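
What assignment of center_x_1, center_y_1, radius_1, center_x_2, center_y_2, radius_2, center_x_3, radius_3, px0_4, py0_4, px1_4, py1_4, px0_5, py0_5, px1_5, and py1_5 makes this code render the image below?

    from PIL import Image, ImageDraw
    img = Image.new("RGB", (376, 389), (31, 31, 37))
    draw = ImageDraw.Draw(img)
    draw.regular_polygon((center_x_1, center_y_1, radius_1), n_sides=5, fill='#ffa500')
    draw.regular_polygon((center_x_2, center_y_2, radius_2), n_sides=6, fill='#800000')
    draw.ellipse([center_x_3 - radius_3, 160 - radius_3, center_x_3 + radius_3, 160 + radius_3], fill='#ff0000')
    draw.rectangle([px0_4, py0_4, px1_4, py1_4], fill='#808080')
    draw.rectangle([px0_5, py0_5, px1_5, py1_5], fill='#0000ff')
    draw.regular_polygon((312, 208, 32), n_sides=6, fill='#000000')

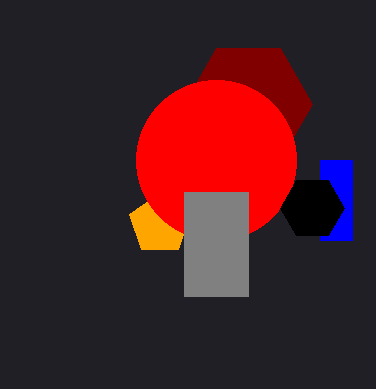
center_x_1 = 160
center_y_1 = 224
radius_1 = 32
center_x_2 = 248
center_y_2 = 104
radius_2 = 64
center_x_3 = 216
radius_3 = 80
px0_4 = 184
py0_4 = 192
px1_4 = 248
py1_4 = 296
px0_5 = 320
py0_5 = 160
px1_5 = 352
py1_5 = 240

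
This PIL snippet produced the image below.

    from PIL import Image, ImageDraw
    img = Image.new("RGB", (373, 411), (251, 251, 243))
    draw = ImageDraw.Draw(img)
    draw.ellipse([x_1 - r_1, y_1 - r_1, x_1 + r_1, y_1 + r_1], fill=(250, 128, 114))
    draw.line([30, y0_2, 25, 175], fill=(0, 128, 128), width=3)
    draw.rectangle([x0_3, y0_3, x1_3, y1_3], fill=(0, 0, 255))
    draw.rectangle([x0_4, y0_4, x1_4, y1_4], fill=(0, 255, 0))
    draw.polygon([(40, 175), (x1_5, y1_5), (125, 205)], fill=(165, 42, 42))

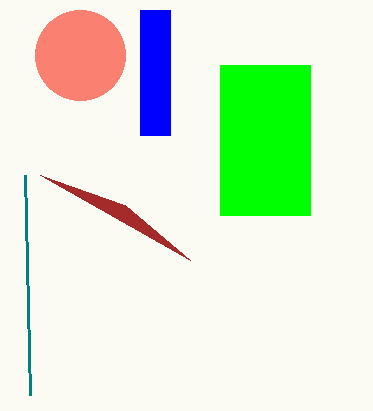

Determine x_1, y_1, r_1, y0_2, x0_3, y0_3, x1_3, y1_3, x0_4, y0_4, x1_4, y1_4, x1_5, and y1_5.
x_1 = 80; y_1 = 55; r_1 = 45; y0_2 = 395; x0_3 = 140; y0_3 = 10; x1_3 = 170; y1_3 = 135; x0_4 = 220; y0_4 = 65; x1_4 = 310; y1_4 = 215; x1_5 = 190; y1_5 = 260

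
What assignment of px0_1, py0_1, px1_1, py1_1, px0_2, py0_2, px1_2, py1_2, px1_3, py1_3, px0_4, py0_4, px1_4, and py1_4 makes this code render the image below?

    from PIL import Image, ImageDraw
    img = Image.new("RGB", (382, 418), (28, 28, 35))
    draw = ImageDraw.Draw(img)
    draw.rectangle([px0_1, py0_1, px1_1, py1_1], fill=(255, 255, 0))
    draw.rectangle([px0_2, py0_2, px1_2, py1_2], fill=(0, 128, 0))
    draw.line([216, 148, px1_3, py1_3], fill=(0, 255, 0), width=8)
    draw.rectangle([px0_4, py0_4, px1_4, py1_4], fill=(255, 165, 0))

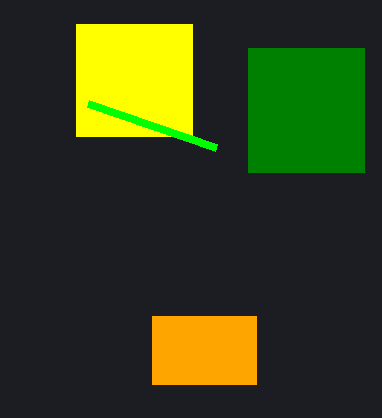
px0_1 = 76; py0_1 = 24; px1_1 = 192; py1_1 = 136; px0_2 = 248; py0_2 = 48; px1_2 = 364; py1_2 = 172; px1_3 = 88; py1_3 = 104; px0_4 = 152; py0_4 = 316; px1_4 = 256; py1_4 = 384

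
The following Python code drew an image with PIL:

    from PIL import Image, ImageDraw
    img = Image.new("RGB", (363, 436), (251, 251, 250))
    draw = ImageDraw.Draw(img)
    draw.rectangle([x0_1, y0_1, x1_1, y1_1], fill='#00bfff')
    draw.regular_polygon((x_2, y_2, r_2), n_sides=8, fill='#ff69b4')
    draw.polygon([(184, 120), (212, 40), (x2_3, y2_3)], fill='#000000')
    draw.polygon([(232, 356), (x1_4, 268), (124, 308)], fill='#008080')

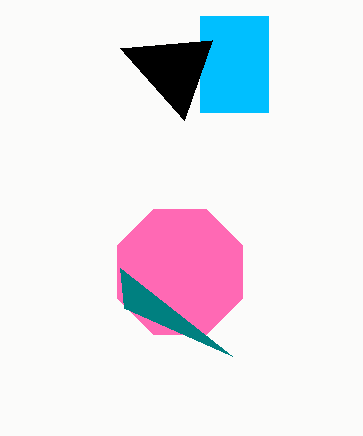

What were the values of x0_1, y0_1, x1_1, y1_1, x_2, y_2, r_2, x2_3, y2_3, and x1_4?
x0_1 = 200
y0_1 = 16
x1_1 = 268
y1_1 = 112
x_2 = 180
y_2 = 272
r_2 = 68
x2_3 = 120
y2_3 = 48
x1_4 = 120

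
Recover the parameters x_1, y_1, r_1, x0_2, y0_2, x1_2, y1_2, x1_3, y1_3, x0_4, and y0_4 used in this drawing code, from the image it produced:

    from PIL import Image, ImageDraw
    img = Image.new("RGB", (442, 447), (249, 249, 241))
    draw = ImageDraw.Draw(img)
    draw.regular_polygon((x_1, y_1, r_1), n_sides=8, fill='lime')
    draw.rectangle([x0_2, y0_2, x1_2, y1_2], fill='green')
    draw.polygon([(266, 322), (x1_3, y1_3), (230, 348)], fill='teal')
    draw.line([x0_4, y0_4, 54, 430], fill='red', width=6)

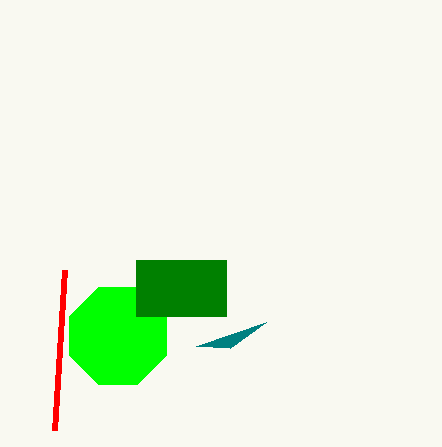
x_1 = 118; y_1 = 336; r_1 = 52; x0_2 = 136; y0_2 = 260; x1_2 = 226; y1_2 = 316; x1_3 = 196; y1_3 = 346; x0_4 = 64; y0_4 = 270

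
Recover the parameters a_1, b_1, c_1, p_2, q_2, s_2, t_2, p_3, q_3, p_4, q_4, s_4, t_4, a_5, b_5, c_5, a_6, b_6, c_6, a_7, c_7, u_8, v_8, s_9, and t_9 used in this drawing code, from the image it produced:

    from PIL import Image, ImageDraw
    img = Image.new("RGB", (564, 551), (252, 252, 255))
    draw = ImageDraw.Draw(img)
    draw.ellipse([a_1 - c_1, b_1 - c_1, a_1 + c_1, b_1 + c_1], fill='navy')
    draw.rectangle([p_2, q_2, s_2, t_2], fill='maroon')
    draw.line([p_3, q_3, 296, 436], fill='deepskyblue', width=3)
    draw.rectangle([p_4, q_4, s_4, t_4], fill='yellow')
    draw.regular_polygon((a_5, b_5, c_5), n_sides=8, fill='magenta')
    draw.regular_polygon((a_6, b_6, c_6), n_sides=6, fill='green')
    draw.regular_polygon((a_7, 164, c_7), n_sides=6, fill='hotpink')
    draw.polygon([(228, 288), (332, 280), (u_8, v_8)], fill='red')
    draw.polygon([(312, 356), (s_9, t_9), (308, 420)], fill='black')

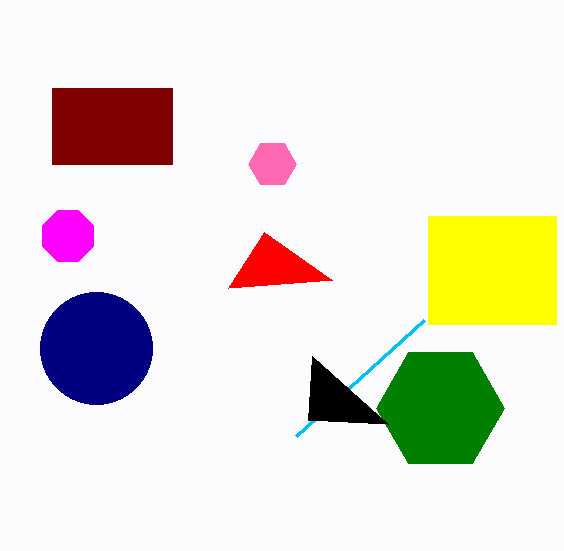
a_1 = 96
b_1 = 348
c_1 = 56
p_2 = 52
q_2 = 88
s_2 = 172
t_2 = 164
p_3 = 424
q_3 = 320
p_4 = 428
q_4 = 216
s_4 = 556
t_4 = 324
a_5 = 68
b_5 = 236
c_5 = 28
a_6 = 440
b_6 = 408
c_6 = 64
a_7 = 272
c_7 = 24
u_8 = 264
v_8 = 232
s_9 = 388
t_9 = 424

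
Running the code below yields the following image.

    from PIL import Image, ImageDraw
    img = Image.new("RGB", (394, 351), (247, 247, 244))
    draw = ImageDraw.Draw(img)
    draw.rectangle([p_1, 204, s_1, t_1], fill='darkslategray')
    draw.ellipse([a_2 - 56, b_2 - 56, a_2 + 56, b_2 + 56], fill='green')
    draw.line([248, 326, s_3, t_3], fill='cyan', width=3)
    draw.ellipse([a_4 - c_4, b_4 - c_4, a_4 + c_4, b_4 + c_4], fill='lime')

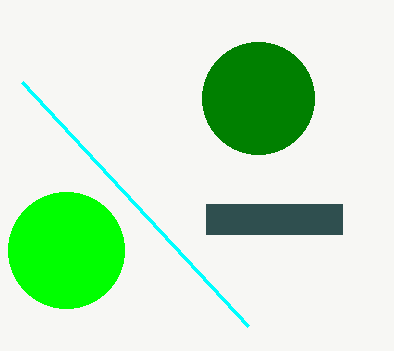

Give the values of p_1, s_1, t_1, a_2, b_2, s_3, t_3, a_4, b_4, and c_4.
p_1 = 206
s_1 = 342
t_1 = 234
a_2 = 258
b_2 = 98
s_3 = 22
t_3 = 82
a_4 = 66
b_4 = 250
c_4 = 58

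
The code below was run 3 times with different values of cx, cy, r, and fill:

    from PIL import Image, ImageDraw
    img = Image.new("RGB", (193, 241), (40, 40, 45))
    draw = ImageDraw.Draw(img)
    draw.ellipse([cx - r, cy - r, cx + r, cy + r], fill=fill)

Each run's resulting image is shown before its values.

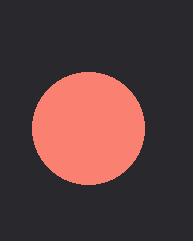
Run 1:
cx = 88
cy = 128
r = 56
fill = 'salmon'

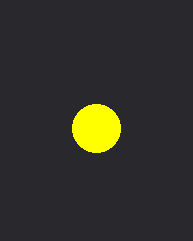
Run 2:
cx = 96, cy = 128, r = 24, fill = 'yellow'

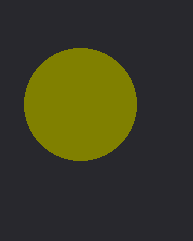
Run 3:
cx = 80, cy = 104, r = 56, fill = 'olive'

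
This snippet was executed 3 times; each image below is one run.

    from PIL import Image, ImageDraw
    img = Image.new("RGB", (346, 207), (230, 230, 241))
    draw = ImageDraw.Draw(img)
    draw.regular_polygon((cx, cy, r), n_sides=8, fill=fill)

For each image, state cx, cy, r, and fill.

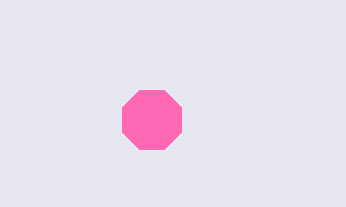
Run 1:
cx = 152; cy = 120; r = 32; fill = 'hotpink'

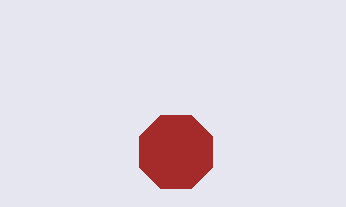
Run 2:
cx = 176; cy = 152; r = 40; fill = 'brown'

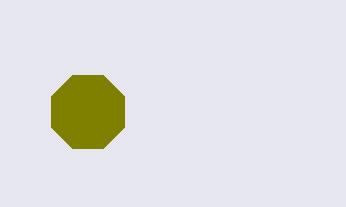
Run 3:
cx = 88, cy = 112, r = 40, fill = 'olive'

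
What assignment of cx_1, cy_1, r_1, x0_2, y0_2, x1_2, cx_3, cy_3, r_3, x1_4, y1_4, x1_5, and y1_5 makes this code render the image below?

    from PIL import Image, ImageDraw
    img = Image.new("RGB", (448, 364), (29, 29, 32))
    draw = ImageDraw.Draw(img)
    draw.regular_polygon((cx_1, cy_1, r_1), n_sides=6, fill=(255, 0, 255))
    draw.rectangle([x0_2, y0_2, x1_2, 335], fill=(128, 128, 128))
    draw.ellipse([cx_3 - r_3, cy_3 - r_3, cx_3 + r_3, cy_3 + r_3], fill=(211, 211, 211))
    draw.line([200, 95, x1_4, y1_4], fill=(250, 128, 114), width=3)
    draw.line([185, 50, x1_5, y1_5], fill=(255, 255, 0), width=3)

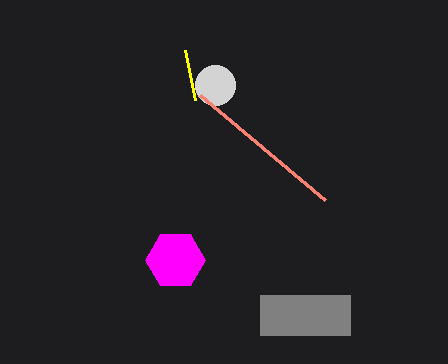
cx_1 = 175, cy_1 = 260, r_1 = 30, x0_2 = 260, y0_2 = 295, x1_2 = 350, cx_3 = 215, cy_3 = 85, r_3 = 20, x1_4 = 325, y1_4 = 200, x1_5 = 195, y1_5 = 100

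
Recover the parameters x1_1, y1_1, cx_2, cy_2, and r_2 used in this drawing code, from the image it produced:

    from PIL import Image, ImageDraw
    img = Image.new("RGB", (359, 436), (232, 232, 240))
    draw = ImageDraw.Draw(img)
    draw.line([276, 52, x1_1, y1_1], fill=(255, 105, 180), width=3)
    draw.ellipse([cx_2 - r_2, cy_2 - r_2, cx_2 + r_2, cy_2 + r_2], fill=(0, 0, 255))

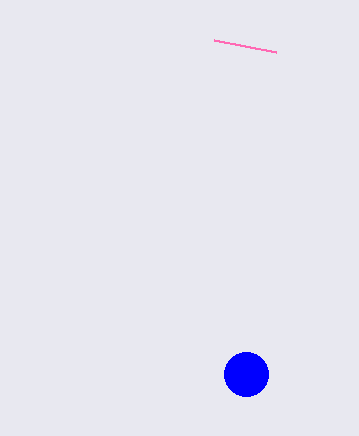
x1_1 = 214
y1_1 = 40
cx_2 = 246
cy_2 = 374
r_2 = 22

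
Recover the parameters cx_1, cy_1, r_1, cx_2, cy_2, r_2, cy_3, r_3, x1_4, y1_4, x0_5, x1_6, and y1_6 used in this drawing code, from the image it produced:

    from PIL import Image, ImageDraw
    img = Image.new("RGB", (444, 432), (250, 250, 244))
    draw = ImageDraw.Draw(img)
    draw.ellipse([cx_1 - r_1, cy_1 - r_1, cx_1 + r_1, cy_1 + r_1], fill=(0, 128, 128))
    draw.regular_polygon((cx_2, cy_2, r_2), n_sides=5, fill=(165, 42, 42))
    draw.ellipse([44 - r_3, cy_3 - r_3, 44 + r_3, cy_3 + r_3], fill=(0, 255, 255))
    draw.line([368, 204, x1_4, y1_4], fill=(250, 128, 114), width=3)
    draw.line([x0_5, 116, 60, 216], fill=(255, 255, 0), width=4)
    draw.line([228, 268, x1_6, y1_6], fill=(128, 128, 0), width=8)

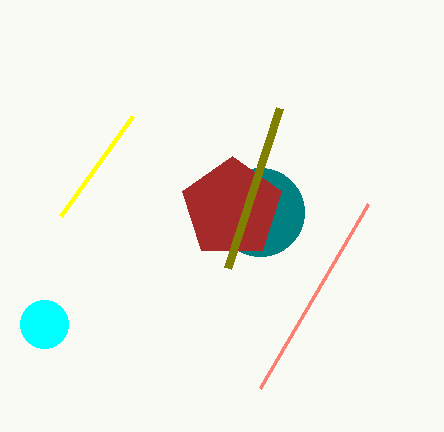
cx_1 = 260
cy_1 = 212
r_1 = 44
cx_2 = 232
cy_2 = 208
r_2 = 52
cy_3 = 324
r_3 = 24
x1_4 = 260
y1_4 = 388
x0_5 = 132
x1_6 = 280
y1_6 = 108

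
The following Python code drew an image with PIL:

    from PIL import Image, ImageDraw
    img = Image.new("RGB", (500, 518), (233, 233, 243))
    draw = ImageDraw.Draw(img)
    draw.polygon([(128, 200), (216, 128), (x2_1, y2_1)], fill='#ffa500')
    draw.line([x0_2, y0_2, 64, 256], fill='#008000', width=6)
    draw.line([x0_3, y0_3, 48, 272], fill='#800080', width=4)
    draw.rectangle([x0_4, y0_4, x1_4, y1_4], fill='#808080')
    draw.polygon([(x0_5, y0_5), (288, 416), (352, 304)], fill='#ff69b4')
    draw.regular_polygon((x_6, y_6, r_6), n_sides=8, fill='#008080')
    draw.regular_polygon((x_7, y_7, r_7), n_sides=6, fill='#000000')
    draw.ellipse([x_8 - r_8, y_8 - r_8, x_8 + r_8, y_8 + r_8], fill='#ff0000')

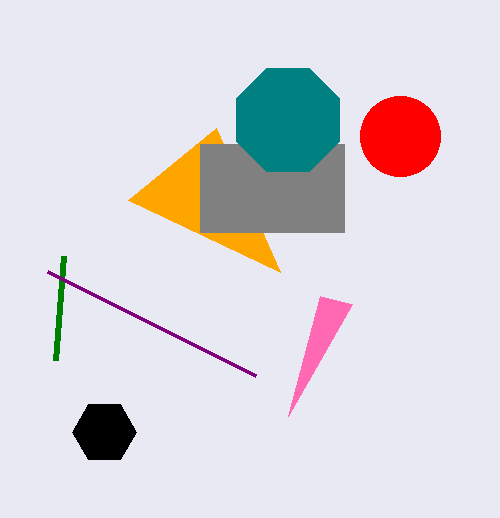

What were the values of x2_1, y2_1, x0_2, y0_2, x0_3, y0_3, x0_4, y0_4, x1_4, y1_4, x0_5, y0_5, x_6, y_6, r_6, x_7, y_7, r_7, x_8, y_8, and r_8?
x2_1 = 280
y2_1 = 272
x0_2 = 56
y0_2 = 360
x0_3 = 256
y0_3 = 376
x0_4 = 200
y0_4 = 144
x1_4 = 344
y1_4 = 232
x0_5 = 320
y0_5 = 296
x_6 = 288
y_6 = 120
r_6 = 56
x_7 = 104
y_7 = 432
r_7 = 32
x_8 = 400
y_8 = 136
r_8 = 40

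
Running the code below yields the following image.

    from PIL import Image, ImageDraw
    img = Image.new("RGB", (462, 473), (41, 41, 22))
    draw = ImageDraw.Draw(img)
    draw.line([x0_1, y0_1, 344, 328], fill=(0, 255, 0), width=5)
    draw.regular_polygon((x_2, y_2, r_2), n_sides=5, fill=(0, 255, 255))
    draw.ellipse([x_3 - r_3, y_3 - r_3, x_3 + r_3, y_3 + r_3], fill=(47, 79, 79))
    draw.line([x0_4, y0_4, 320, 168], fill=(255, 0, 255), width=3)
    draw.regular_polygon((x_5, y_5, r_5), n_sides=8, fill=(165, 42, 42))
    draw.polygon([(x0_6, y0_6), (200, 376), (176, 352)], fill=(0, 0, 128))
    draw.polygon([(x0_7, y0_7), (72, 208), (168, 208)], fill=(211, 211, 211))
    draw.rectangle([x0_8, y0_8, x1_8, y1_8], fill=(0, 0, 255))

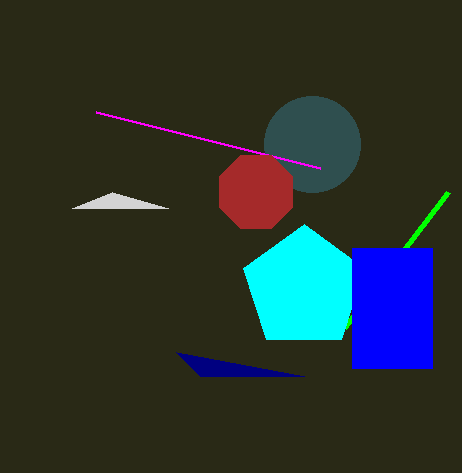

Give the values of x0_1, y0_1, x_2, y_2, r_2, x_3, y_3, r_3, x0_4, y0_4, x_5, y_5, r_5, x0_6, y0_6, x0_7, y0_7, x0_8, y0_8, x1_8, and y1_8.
x0_1 = 448
y0_1 = 192
x_2 = 304
y_2 = 288
r_2 = 64
x_3 = 312
y_3 = 144
r_3 = 48
x0_4 = 96
y0_4 = 112
x_5 = 256
y_5 = 192
r_5 = 40
x0_6 = 304
y0_6 = 376
x0_7 = 112
y0_7 = 192
x0_8 = 352
y0_8 = 248
x1_8 = 432
y1_8 = 368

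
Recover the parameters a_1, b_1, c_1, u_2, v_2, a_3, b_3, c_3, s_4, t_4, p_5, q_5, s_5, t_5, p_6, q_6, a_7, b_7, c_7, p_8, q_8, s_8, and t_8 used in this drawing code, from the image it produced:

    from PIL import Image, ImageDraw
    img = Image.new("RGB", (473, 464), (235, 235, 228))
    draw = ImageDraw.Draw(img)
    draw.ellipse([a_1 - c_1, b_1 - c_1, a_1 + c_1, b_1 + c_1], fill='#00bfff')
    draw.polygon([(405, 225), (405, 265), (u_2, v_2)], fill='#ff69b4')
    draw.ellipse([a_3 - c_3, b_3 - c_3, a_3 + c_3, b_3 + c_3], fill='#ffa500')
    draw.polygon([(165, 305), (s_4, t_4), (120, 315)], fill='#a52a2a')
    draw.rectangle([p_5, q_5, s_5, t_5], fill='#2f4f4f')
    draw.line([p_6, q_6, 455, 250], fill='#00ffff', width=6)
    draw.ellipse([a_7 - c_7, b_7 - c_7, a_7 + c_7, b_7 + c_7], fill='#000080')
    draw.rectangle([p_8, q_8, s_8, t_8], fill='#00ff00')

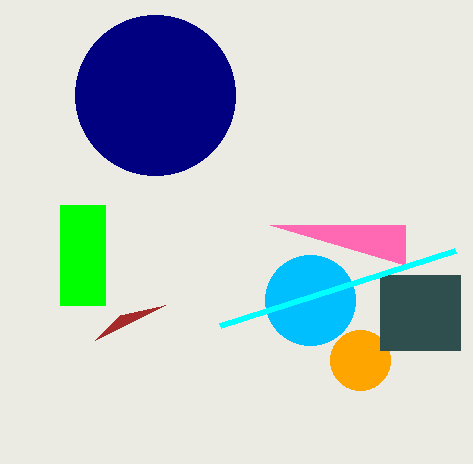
a_1 = 310; b_1 = 300; c_1 = 45; u_2 = 270; v_2 = 225; a_3 = 360; b_3 = 360; c_3 = 30; s_4 = 95; t_4 = 340; p_5 = 380; q_5 = 275; s_5 = 460; t_5 = 350; p_6 = 220; q_6 = 325; a_7 = 155; b_7 = 95; c_7 = 80; p_8 = 60; q_8 = 205; s_8 = 105; t_8 = 305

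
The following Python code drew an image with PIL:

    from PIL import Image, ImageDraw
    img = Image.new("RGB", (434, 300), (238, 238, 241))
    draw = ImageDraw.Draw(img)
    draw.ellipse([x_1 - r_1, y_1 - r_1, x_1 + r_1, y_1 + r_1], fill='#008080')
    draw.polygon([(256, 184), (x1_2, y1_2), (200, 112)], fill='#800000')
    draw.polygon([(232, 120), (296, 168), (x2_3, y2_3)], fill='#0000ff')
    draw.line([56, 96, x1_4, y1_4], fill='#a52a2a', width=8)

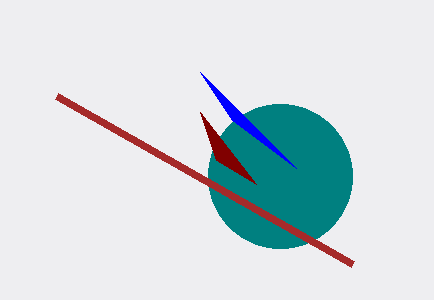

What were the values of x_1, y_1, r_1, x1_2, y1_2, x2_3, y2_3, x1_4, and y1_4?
x_1 = 280, y_1 = 176, r_1 = 72, x1_2 = 216, y1_2 = 160, x2_3 = 200, y2_3 = 72, x1_4 = 352, y1_4 = 264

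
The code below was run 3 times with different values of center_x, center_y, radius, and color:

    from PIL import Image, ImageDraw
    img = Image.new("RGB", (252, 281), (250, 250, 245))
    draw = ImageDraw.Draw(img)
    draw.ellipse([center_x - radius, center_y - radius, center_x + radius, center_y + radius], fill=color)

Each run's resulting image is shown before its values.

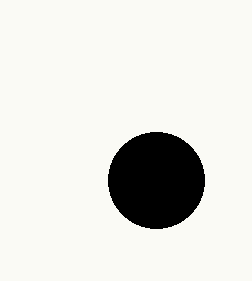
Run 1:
center_x = 156; center_y = 180; radius = 48; color = 'black'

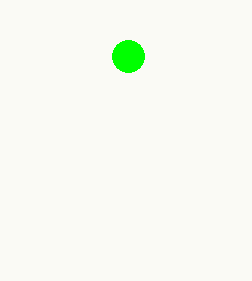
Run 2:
center_x = 128, center_y = 56, radius = 16, color = 'lime'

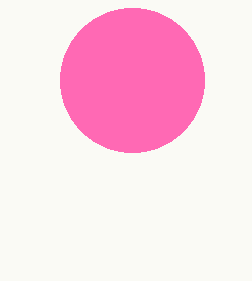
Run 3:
center_x = 132
center_y = 80
radius = 72
color = 'hotpink'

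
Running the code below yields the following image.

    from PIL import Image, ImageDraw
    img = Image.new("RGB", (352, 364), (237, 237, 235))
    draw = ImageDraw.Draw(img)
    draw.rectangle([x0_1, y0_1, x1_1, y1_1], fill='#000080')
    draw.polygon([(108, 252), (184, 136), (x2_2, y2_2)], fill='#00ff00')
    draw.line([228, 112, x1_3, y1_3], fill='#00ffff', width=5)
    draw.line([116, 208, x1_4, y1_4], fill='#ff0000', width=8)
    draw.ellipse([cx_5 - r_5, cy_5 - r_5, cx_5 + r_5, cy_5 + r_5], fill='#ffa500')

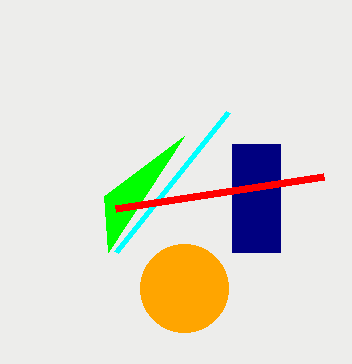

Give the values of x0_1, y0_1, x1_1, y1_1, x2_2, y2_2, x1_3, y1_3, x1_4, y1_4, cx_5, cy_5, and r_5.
x0_1 = 232; y0_1 = 144; x1_1 = 280; y1_1 = 252; x2_2 = 104; y2_2 = 196; x1_3 = 116; y1_3 = 252; x1_4 = 324; y1_4 = 176; cx_5 = 184; cy_5 = 288; r_5 = 44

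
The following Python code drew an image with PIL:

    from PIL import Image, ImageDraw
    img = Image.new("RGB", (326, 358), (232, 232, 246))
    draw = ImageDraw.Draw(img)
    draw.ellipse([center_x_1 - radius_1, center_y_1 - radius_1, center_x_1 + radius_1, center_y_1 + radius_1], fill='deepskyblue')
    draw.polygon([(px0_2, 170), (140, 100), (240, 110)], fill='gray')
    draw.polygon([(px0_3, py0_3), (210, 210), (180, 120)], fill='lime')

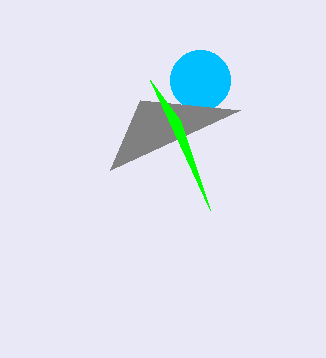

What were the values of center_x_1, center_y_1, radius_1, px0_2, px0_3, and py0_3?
center_x_1 = 200
center_y_1 = 80
radius_1 = 30
px0_2 = 110
px0_3 = 150
py0_3 = 80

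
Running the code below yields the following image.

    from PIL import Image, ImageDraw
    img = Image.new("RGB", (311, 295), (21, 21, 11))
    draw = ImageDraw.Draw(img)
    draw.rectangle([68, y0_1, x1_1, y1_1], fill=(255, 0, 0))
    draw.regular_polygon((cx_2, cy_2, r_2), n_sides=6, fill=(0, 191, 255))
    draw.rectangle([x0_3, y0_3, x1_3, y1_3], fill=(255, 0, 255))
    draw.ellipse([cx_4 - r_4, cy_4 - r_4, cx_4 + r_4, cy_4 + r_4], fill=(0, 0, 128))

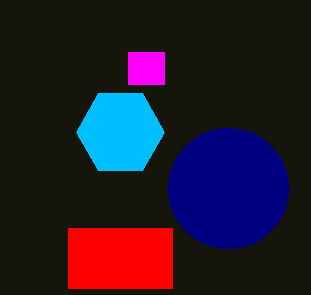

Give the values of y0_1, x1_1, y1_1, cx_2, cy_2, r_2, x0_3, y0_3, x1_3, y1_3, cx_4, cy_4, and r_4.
y0_1 = 228, x1_1 = 172, y1_1 = 288, cx_2 = 120, cy_2 = 132, r_2 = 44, x0_3 = 128, y0_3 = 52, x1_3 = 164, y1_3 = 84, cx_4 = 228, cy_4 = 188, r_4 = 60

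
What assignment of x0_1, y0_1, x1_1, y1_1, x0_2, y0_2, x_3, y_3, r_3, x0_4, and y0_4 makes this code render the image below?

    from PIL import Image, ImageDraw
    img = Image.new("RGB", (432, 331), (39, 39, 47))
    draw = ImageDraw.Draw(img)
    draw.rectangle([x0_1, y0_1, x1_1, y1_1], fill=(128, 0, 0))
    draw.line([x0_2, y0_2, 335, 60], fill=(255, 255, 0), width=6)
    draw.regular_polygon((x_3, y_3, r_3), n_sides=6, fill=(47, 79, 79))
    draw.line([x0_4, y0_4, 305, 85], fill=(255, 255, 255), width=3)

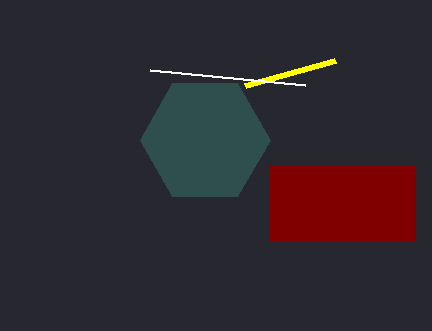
x0_1 = 270, y0_1 = 165, x1_1 = 415, y1_1 = 240, x0_2 = 245, y0_2 = 85, x_3 = 205, y_3 = 140, r_3 = 65, x0_4 = 150, y0_4 = 70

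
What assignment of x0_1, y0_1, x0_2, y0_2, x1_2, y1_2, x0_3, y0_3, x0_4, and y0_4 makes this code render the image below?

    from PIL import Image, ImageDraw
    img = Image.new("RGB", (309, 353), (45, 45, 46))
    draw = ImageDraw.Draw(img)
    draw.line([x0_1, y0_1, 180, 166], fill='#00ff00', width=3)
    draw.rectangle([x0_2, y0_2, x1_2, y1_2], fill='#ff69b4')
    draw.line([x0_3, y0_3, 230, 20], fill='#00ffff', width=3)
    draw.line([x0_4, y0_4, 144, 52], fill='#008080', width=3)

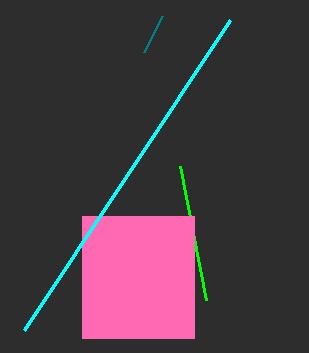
x0_1 = 206, y0_1 = 300, x0_2 = 82, y0_2 = 216, x1_2 = 194, y1_2 = 338, x0_3 = 24, y0_3 = 330, x0_4 = 162, y0_4 = 16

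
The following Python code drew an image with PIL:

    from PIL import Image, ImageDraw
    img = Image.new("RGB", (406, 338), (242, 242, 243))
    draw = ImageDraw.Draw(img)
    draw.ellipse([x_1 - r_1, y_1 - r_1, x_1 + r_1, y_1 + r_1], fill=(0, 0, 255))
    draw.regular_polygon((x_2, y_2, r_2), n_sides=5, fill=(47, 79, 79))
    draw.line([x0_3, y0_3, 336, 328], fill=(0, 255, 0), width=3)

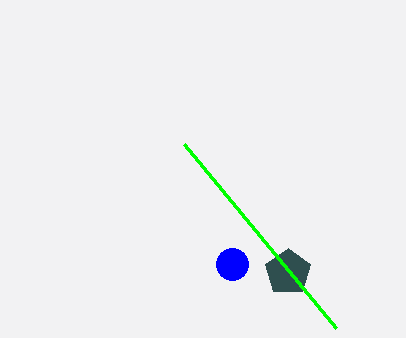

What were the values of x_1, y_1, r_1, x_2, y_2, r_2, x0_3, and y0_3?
x_1 = 232; y_1 = 264; r_1 = 16; x_2 = 288; y_2 = 272; r_2 = 24; x0_3 = 184; y0_3 = 144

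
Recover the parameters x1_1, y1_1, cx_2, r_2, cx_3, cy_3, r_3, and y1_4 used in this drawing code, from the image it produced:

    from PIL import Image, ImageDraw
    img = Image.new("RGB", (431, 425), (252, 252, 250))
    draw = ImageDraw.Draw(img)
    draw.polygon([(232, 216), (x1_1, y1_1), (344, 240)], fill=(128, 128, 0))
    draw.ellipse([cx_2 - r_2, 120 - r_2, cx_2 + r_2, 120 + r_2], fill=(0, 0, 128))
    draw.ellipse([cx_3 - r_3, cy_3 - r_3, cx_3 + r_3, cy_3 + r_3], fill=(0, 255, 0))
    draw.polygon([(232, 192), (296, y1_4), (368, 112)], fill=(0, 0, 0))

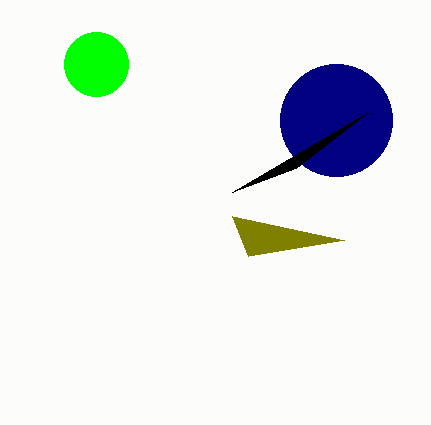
x1_1 = 248, y1_1 = 256, cx_2 = 336, r_2 = 56, cx_3 = 96, cy_3 = 64, r_3 = 32, y1_4 = 168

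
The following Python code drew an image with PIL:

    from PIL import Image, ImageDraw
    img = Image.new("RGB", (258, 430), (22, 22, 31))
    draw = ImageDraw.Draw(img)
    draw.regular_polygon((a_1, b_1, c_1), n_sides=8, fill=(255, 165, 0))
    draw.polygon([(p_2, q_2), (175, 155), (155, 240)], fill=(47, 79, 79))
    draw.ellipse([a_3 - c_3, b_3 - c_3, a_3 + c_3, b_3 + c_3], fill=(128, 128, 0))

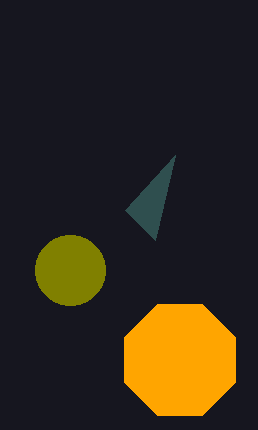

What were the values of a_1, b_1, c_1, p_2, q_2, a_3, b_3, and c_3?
a_1 = 180, b_1 = 360, c_1 = 60, p_2 = 125, q_2 = 210, a_3 = 70, b_3 = 270, c_3 = 35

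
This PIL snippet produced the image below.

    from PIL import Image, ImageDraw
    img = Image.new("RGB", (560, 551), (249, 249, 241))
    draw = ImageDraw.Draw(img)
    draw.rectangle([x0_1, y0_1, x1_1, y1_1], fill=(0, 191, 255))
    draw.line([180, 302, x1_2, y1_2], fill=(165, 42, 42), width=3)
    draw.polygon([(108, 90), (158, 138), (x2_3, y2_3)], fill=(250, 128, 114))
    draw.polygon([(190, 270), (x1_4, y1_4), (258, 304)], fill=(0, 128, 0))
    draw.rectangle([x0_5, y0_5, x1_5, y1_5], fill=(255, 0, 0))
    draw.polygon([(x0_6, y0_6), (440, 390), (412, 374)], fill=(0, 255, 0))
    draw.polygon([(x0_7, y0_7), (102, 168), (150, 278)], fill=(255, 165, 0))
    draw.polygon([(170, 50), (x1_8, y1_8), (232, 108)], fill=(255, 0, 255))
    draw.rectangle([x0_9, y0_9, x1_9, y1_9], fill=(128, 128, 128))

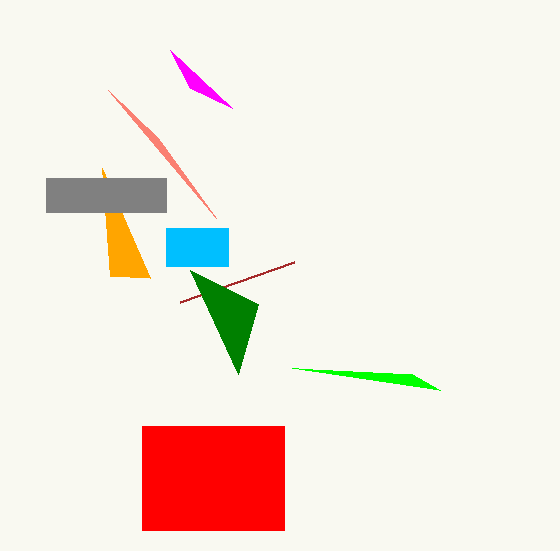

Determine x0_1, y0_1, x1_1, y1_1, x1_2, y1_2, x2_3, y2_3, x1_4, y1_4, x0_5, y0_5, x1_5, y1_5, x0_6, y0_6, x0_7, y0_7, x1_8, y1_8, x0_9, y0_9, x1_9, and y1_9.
x0_1 = 166, y0_1 = 228, x1_1 = 228, y1_1 = 266, x1_2 = 294, y1_2 = 262, x2_3 = 216, y2_3 = 218, x1_4 = 238, y1_4 = 374, x0_5 = 142, y0_5 = 426, x1_5 = 284, y1_5 = 530, x0_6 = 292, y0_6 = 368, x0_7 = 110, y0_7 = 276, x1_8 = 190, y1_8 = 88, x0_9 = 46, y0_9 = 178, x1_9 = 166, y1_9 = 212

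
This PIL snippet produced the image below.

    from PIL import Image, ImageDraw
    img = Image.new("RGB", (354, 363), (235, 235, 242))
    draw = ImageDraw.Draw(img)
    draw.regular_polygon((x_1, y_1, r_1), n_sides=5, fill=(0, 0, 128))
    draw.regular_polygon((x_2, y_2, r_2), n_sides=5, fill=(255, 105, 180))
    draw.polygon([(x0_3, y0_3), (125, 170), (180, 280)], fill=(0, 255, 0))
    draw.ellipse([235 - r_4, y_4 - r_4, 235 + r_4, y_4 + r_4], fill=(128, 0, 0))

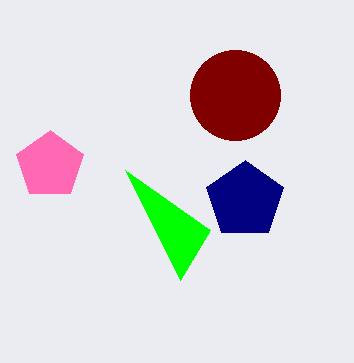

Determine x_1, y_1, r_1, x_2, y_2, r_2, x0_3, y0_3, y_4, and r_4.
x_1 = 245, y_1 = 200, r_1 = 40, x_2 = 50, y_2 = 165, r_2 = 35, x0_3 = 210, y0_3 = 230, y_4 = 95, r_4 = 45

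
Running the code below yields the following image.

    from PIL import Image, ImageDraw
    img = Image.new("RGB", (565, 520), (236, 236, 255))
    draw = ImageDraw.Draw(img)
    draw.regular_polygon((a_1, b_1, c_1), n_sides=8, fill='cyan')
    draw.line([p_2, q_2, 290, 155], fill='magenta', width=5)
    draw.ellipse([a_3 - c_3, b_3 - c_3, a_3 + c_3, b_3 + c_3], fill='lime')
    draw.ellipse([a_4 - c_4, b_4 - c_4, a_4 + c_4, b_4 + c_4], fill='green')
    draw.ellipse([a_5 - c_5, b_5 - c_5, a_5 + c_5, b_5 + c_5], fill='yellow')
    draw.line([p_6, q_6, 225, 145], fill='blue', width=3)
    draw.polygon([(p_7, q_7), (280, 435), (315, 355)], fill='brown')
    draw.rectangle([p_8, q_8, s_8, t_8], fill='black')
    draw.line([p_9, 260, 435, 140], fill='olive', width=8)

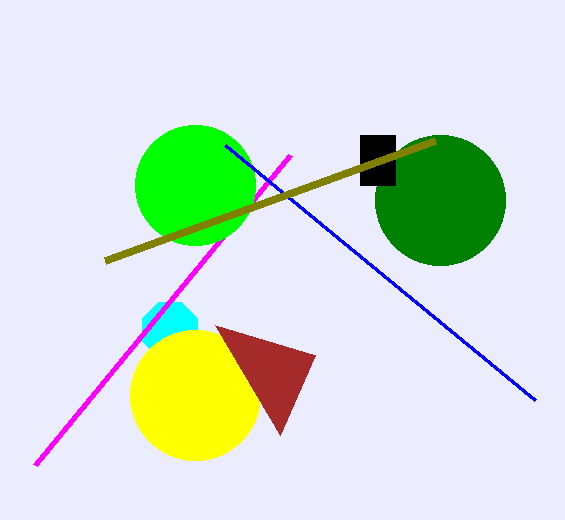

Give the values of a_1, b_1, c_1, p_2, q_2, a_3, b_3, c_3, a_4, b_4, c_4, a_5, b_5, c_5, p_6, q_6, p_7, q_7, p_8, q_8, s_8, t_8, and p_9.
a_1 = 170; b_1 = 330; c_1 = 30; p_2 = 35; q_2 = 465; a_3 = 195; b_3 = 185; c_3 = 60; a_4 = 440; b_4 = 200; c_4 = 65; a_5 = 195; b_5 = 395; c_5 = 65; p_6 = 535; q_6 = 400; p_7 = 215; q_7 = 325; p_8 = 360; q_8 = 135; s_8 = 395; t_8 = 185; p_9 = 105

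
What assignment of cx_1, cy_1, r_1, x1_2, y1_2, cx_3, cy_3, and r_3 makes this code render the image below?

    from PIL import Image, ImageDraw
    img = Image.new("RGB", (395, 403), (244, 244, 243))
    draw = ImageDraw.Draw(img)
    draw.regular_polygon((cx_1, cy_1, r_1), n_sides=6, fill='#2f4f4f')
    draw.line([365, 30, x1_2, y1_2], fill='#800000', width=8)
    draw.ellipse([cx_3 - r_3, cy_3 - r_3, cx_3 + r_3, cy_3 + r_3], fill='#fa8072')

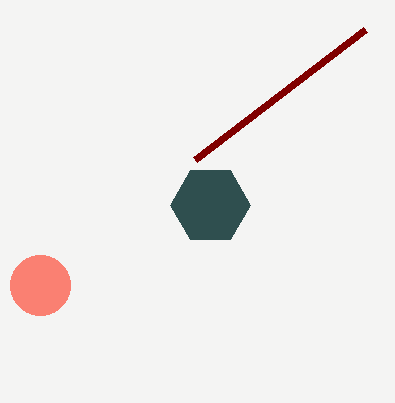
cx_1 = 210
cy_1 = 205
r_1 = 40
x1_2 = 195
y1_2 = 160
cx_3 = 40
cy_3 = 285
r_3 = 30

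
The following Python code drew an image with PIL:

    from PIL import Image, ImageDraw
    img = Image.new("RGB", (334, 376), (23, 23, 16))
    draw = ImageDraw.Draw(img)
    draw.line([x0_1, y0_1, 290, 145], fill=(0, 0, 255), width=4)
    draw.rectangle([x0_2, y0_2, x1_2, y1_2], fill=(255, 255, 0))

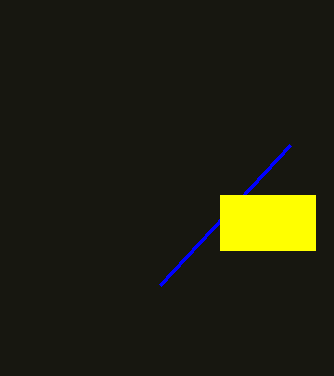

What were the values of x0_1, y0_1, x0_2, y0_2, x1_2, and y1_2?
x0_1 = 160
y0_1 = 285
x0_2 = 220
y0_2 = 195
x1_2 = 315
y1_2 = 250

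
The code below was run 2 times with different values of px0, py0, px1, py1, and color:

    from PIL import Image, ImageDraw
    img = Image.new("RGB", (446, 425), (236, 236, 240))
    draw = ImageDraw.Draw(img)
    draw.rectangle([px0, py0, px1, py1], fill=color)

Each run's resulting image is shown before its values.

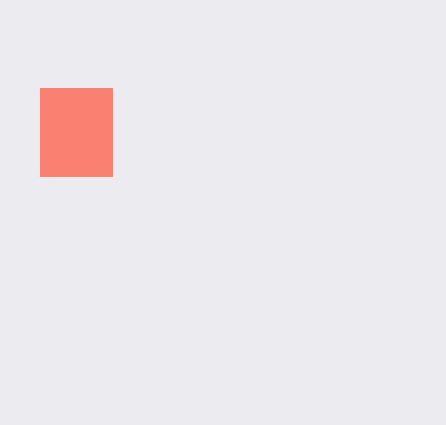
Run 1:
px0 = 40, py0 = 88, px1 = 112, py1 = 176, color = 'salmon'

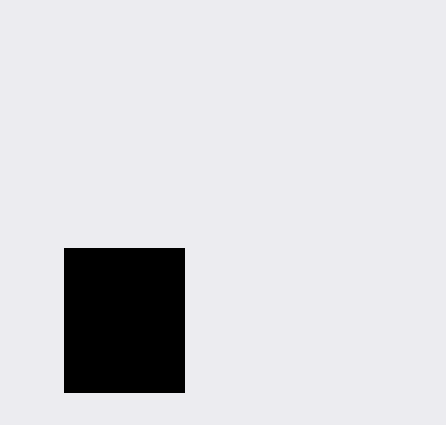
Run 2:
px0 = 64
py0 = 248
px1 = 184
py1 = 392
color = 'black'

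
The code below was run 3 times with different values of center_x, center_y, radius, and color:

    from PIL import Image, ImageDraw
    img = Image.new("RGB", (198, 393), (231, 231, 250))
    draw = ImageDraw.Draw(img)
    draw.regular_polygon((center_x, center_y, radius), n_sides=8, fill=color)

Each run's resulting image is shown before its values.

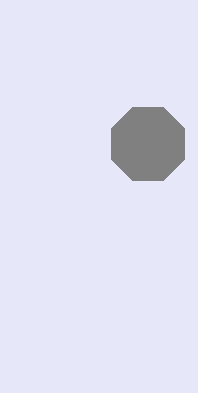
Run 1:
center_x = 148; center_y = 144; radius = 40; color = 'gray'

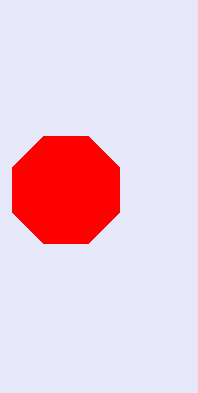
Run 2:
center_x = 66
center_y = 190
radius = 58
color = 'red'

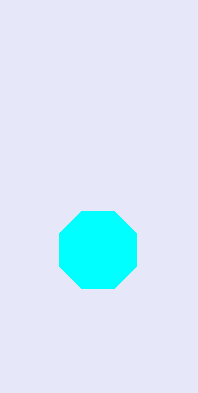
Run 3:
center_x = 98, center_y = 250, radius = 42, color = 'cyan'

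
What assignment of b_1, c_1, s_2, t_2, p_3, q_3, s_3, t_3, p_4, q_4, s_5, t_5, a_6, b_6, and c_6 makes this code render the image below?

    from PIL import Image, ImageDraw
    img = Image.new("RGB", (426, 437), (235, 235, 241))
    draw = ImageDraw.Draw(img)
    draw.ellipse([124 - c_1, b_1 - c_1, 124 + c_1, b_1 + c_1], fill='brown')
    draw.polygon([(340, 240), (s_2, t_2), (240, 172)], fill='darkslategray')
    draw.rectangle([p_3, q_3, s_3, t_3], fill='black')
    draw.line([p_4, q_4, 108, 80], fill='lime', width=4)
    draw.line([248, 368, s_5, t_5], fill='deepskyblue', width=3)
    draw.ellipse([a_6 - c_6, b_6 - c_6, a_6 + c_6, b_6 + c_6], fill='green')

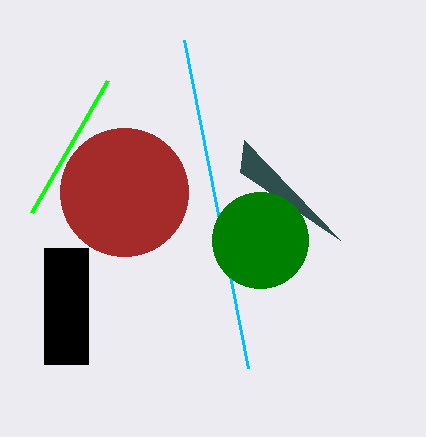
b_1 = 192
c_1 = 64
s_2 = 244
t_2 = 140
p_3 = 44
q_3 = 248
s_3 = 88
t_3 = 364
p_4 = 32
q_4 = 212
s_5 = 184
t_5 = 40
a_6 = 260
b_6 = 240
c_6 = 48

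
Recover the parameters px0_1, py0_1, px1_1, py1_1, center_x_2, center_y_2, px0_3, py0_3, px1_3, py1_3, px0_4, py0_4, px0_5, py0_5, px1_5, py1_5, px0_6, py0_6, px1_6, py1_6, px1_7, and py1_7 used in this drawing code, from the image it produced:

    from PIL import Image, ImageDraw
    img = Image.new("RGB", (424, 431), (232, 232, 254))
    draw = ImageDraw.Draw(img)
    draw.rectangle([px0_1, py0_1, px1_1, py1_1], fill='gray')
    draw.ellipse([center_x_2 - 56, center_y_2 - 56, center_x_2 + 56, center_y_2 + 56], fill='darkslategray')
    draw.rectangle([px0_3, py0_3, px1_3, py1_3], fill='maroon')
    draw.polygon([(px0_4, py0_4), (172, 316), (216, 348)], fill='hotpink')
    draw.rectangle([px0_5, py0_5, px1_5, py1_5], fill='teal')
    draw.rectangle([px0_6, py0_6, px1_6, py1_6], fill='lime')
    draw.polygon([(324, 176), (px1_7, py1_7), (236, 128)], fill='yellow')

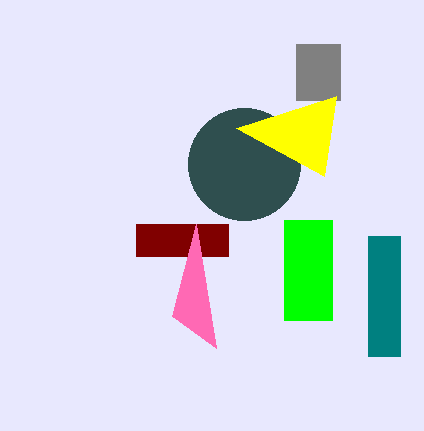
px0_1 = 296; py0_1 = 44; px1_1 = 340; py1_1 = 100; center_x_2 = 244; center_y_2 = 164; px0_3 = 136; py0_3 = 224; px1_3 = 228; py1_3 = 256; px0_4 = 196; py0_4 = 224; px0_5 = 368; py0_5 = 236; px1_5 = 400; py1_5 = 356; px0_6 = 284; py0_6 = 220; px1_6 = 332; py1_6 = 320; px1_7 = 336; py1_7 = 96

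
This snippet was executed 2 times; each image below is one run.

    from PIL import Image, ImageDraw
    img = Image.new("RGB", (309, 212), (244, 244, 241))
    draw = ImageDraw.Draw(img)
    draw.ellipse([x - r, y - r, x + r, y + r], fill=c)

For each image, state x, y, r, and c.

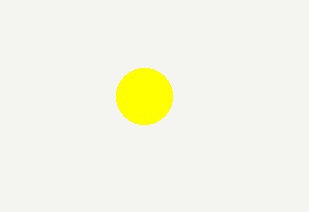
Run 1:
x = 144, y = 96, r = 28, c = 'yellow'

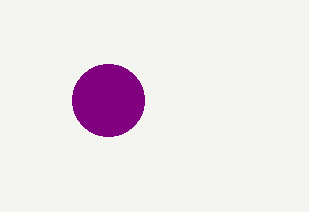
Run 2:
x = 108, y = 100, r = 36, c = 'purple'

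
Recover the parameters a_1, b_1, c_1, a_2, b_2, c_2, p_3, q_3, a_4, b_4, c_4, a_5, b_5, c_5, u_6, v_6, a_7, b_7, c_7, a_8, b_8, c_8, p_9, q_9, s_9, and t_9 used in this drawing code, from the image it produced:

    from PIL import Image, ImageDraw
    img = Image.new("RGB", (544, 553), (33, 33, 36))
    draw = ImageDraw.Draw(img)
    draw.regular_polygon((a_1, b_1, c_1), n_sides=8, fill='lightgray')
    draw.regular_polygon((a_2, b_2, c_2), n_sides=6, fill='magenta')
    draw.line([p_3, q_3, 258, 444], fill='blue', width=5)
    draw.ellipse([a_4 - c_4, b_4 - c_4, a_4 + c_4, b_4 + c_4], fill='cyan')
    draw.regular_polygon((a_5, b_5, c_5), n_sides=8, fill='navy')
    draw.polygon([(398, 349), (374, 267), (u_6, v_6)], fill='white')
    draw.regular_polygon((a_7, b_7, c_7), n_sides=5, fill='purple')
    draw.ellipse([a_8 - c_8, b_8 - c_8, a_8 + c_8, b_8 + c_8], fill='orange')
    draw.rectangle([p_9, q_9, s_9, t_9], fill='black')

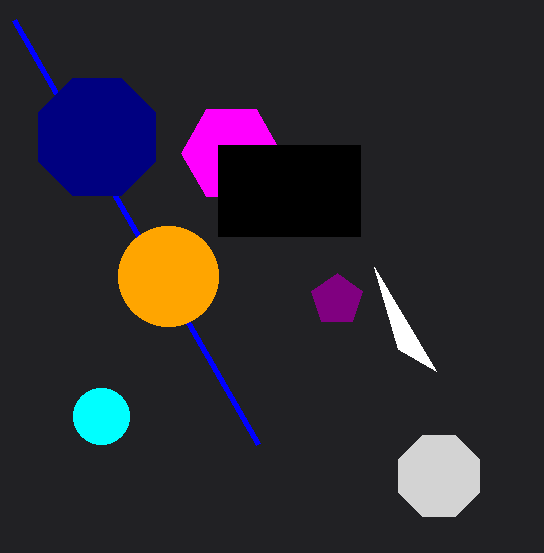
a_1 = 439; b_1 = 476; c_1 = 44; a_2 = 231; b_2 = 153; c_2 = 50; p_3 = 14; q_3 = 20; a_4 = 101; b_4 = 416; c_4 = 28; a_5 = 97; b_5 = 137; c_5 = 63; u_6 = 436; v_6 = 371; a_7 = 337; b_7 = 300; c_7 = 27; a_8 = 168; b_8 = 276; c_8 = 50; p_9 = 218; q_9 = 145; s_9 = 360; t_9 = 236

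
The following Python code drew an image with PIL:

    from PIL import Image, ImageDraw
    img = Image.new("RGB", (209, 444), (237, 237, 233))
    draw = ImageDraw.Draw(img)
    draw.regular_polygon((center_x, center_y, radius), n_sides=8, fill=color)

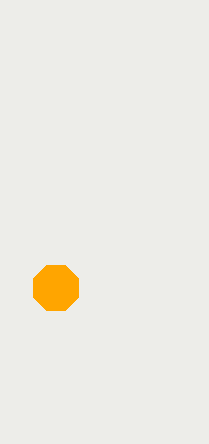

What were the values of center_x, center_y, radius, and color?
center_x = 56; center_y = 288; radius = 24; color = 'orange'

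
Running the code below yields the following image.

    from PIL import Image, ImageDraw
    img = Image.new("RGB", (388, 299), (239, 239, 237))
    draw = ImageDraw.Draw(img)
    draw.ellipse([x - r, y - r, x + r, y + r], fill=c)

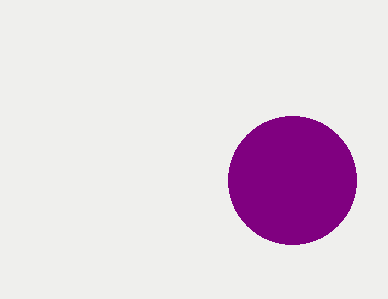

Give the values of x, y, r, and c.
x = 292; y = 180; r = 64; c = 'purple'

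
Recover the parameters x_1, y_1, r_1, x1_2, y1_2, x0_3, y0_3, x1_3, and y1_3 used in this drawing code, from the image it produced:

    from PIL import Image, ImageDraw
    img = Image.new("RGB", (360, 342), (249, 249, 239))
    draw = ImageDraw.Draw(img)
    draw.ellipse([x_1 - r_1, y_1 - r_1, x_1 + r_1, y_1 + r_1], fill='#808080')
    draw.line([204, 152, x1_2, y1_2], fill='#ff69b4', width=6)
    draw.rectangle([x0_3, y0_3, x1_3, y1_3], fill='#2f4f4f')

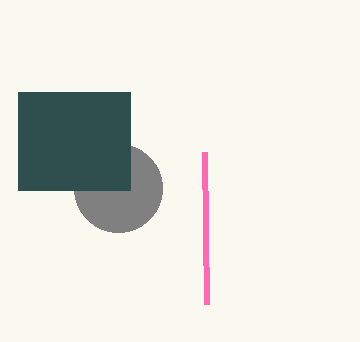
x_1 = 118; y_1 = 188; r_1 = 44; x1_2 = 206; y1_2 = 304; x0_3 = 18; y0_3 = 92; x1_3 = 130; y1_3 = 190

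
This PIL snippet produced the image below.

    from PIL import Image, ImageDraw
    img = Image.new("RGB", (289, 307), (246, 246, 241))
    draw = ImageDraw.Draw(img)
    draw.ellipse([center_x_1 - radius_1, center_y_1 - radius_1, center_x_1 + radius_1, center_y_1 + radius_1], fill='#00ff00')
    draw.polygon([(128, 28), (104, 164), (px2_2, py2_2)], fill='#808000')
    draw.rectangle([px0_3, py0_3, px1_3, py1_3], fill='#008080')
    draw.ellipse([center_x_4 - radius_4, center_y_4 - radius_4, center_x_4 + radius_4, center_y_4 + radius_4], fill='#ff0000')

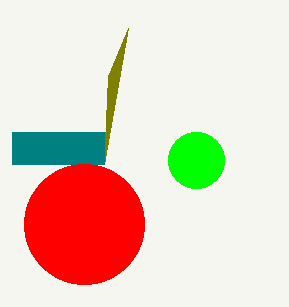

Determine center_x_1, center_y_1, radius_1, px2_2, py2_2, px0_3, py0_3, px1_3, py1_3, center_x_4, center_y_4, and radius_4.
center_x_1 = 196, center_y_1 = 160, radius_1 = 28, px2_2 = 108, py2_2 = 76, px0_3 = 12, py0_3 = 132, px1_3 = 104, py1_3 = 164, center_x_4 = 84, center_y_4 = 224, radius_4 = 60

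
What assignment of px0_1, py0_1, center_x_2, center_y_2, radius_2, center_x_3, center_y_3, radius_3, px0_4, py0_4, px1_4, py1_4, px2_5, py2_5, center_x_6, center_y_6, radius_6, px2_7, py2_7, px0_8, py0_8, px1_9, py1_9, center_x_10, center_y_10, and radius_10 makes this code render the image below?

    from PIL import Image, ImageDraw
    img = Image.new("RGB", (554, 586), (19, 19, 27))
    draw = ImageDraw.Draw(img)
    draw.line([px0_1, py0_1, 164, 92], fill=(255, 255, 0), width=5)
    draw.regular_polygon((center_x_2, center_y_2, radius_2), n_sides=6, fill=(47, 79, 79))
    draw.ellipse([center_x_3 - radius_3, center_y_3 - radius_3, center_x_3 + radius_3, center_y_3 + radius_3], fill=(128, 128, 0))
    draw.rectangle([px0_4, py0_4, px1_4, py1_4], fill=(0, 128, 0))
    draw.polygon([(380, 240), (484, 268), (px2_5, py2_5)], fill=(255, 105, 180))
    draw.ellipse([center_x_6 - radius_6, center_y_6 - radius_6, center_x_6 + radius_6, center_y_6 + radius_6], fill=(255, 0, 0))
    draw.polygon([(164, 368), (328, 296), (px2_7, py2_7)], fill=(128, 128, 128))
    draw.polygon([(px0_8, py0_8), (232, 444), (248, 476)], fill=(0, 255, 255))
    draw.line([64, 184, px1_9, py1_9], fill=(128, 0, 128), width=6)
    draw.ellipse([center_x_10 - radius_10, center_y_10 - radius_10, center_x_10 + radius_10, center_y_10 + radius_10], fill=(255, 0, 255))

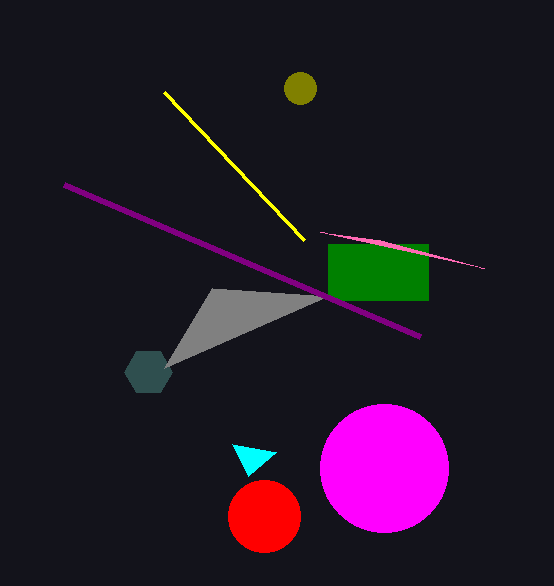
px0_1 = 304
py0_1 = 240
center_x_2 = 148
center_y_2 = 372
radius_2 = 24
center_x_3 = 300
center_y_3 = 88
radius_3 = 16
px0_4 = 328
py0_4 = 244
px1_4 = 428
py1_4 = 300
px2_5 = 320
py2_5 = 232
center_x_6 = 264
center_y_6 = 516
radius_6 = 36
px2_7 = 212
py2_7 = 288
px0_8 = 276
py0_8 = 452
px1_9 = 420
py1_9 = 336
center_x_10 = 384
center_y_10 = 468
radius_10 = 64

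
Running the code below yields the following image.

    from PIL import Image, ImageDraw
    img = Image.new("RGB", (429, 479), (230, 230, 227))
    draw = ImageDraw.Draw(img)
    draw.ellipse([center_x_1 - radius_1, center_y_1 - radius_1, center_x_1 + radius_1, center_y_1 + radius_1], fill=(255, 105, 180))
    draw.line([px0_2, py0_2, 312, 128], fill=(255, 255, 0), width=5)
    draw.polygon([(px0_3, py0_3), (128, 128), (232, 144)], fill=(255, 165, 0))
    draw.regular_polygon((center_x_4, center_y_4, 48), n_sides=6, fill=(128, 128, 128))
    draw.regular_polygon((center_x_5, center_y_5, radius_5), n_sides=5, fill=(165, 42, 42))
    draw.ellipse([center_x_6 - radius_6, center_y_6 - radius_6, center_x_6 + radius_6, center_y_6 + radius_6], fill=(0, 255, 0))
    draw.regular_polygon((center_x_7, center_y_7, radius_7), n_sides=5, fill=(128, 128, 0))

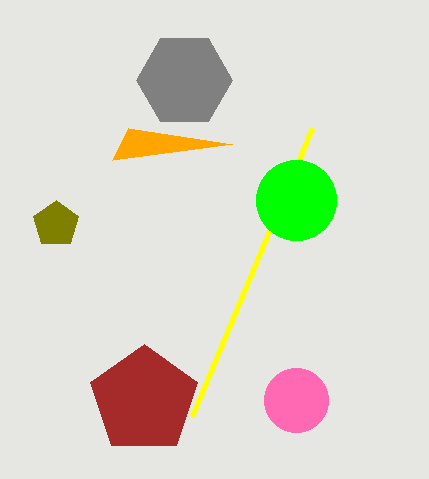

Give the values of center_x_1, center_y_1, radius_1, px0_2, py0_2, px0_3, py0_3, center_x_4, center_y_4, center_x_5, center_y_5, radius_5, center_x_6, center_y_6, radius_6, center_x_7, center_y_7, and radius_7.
center_x_1 = 296, center_y_1 = 400, radius_1 = 32, px0_2 = 192, py0_2 = 416, px0_3 = 112, py0_3 = 160, center_x_4 = 184, center_y_4 = 80, center_x_5 = 144, center_y_5 = 400, radius_5 = 56, center_x_6 = 296, center_y_6 = 200, radius_6 = 40, center_x_7 = 56, center_y_7 = 224, radius_7 = 24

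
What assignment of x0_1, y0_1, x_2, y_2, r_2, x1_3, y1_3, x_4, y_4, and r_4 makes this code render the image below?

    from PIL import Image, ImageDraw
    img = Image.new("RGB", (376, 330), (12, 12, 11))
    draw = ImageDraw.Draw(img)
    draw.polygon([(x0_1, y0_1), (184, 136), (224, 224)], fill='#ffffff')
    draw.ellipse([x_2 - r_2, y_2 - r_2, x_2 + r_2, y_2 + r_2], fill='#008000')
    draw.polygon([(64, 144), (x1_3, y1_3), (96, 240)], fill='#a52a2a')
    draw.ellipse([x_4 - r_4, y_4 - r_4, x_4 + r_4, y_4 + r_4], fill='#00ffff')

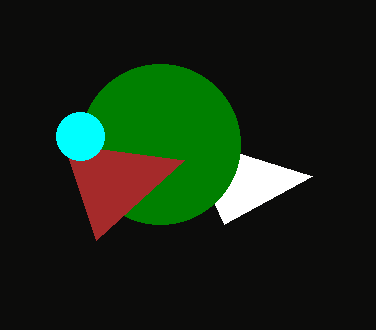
x0_1 = 312, y0_1 = 176, x_2 = 160, y_2 = 144, r_2 = 80, x1_3 = 184, y1_3 = 160, x_4 = 80, y_4 = 136, r_4 = 24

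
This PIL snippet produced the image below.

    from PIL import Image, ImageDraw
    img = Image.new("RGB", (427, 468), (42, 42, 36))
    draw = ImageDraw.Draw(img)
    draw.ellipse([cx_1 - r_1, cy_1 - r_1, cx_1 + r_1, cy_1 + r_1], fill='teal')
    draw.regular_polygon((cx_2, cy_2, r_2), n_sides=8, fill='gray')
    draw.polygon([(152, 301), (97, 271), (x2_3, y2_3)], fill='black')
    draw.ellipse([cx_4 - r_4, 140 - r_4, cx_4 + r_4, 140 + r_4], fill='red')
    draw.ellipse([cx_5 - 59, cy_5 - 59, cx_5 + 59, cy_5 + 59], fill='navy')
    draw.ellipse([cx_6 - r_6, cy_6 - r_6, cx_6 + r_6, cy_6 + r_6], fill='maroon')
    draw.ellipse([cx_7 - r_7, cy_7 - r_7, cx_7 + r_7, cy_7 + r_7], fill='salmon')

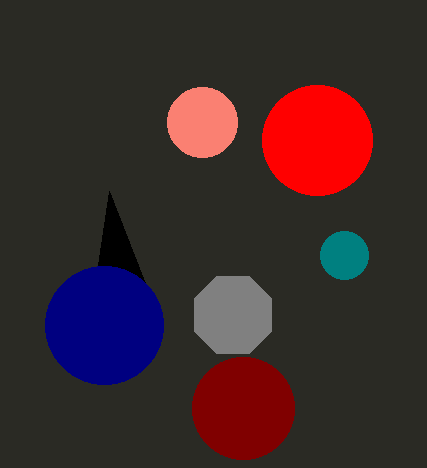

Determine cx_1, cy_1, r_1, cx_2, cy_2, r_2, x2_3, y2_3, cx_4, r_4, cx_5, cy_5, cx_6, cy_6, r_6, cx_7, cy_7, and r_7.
cx_1 = 344
cy_1 = 255
r_1 = 24
cx_2 = 233
cy_2 = 315
r_2 = 42
x2_3 = 109
y2_3 = 191
cx_4 = 317
r_4 = 55
cx_5 = 104
cy_5 = 325
cx_6 = 243
cy_6 = 408
r_6 = 51
cx_7 = 202
cy_7 = 122
r_7 = 35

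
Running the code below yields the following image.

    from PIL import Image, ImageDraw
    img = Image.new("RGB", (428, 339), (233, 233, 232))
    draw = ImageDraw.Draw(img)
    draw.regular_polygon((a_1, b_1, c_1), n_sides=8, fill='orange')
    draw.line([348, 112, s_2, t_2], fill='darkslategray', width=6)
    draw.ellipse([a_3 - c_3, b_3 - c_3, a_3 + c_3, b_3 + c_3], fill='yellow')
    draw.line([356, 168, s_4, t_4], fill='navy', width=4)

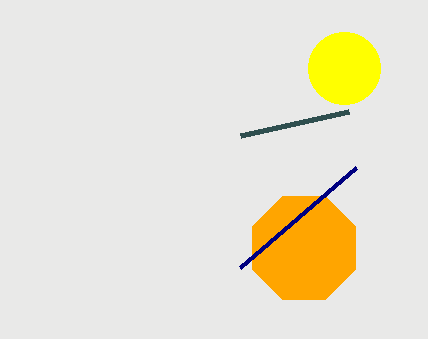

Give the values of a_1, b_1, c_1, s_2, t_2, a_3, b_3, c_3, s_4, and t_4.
a_1 = 304, b_1 = 248, c_1 = 56, s_2 = 240, t_2 = 136, a_3 = 344, b_3 = 68, c_3 = 36, s_4 = 240, t_4 = 268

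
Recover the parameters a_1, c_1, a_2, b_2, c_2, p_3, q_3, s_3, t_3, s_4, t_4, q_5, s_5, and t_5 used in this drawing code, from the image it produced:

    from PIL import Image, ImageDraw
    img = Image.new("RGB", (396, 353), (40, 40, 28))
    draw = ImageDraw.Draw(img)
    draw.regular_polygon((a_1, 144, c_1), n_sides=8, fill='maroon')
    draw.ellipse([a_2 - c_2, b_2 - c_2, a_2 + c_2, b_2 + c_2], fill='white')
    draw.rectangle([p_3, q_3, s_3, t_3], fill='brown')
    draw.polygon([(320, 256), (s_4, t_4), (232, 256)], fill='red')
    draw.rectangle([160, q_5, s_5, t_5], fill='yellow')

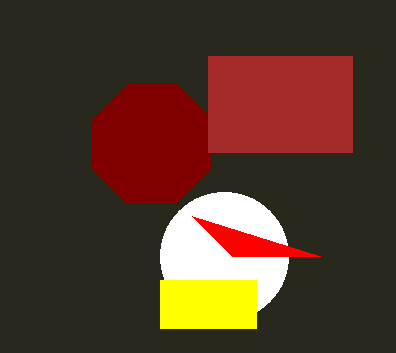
a_1 = 152
c_1 = 64
a_2 = 224
b_2 = 256
c_2 = 64
p_3 = 208
q_3 = 56
s_3 = 352
t_3 = 152
s_4 = 192
t_4 = 216
q_5 = 280
s_5 = 256
t_5 = 328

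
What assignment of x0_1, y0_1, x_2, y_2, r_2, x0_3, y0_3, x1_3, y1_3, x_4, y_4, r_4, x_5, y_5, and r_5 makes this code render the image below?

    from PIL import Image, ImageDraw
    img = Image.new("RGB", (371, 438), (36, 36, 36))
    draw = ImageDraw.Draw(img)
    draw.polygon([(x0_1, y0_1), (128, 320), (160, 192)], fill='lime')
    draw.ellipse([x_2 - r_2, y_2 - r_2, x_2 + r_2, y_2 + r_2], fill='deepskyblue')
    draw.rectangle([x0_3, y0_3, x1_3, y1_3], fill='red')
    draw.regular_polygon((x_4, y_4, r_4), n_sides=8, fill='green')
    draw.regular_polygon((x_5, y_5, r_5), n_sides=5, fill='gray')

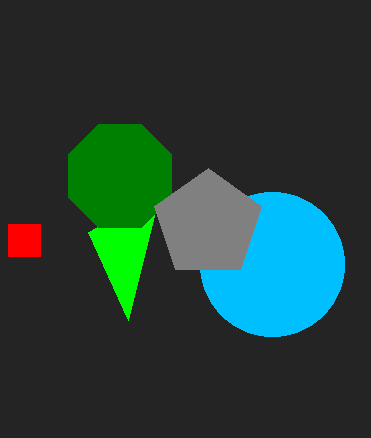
x0_1 = 88
y0_1 = 232
x_2 = 272
y_2 = 264
r_2 = 72
x0_3 = 8
y0_3 = 224
x1_3 = 40
y1_3 = 256
x_4 = 120
y_4 = 176
r_4 = 56
x_5 = 208
y_5 = 224
r_5 = 56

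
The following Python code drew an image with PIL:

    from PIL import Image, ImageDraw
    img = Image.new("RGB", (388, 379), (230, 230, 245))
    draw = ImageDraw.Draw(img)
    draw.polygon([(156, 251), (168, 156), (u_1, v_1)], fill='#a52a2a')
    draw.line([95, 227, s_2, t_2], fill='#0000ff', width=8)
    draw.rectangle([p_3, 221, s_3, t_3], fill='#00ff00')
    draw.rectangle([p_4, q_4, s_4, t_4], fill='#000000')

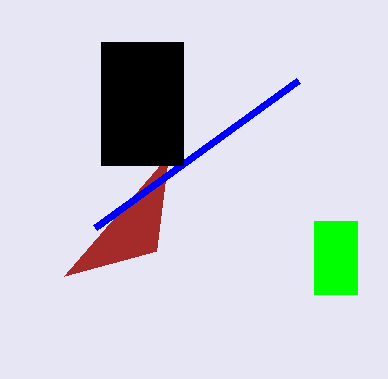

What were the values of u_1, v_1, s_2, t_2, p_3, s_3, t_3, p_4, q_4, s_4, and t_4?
u_1 = 64, v_1 = 276, s_2 = 298, t_2 = 80, p_3 = 314, s_3 = 357, t_3 = 294, p_4 = 101, q_4 = 42, s_4 = 183, t_4 = 165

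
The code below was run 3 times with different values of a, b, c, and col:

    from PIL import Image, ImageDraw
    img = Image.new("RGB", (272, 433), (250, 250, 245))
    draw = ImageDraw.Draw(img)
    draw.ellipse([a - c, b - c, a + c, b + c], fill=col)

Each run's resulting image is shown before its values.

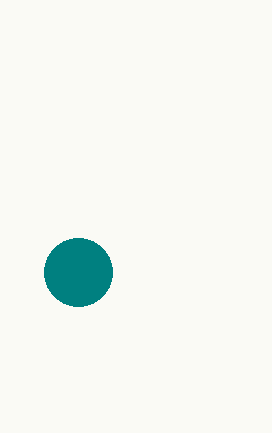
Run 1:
a = 78, b = 272, c = 34, col = 'teal'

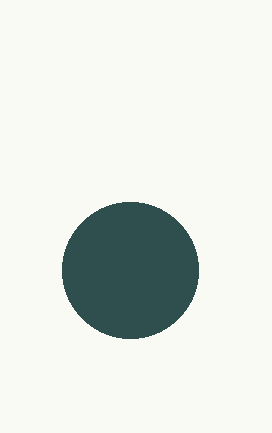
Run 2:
a = 130; b = 270; c = 68; col = 'darkslategray'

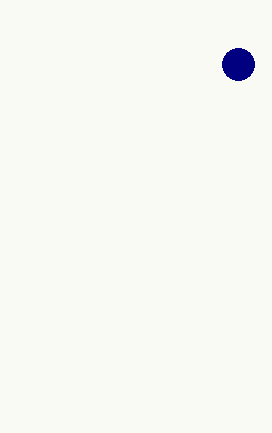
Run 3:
a = 238; b = 64; c = 16; col = 'navy'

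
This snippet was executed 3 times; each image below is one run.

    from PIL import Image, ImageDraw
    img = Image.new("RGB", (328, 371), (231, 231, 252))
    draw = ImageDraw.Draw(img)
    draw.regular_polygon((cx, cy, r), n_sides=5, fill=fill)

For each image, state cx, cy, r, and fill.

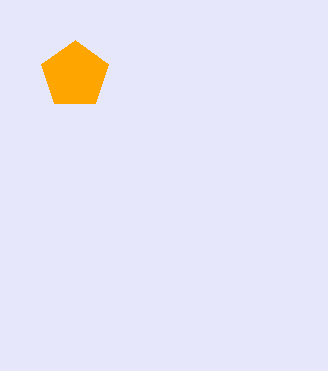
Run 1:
cx = 75
cy = 75
r = 35
fill = 'orange'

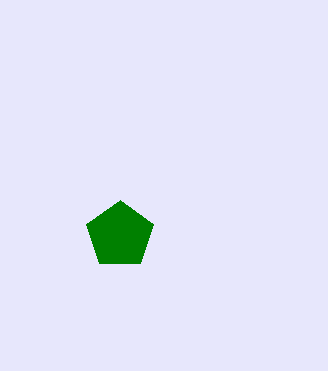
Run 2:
cx = 120, cy = 235, r = 35, fill = 'green'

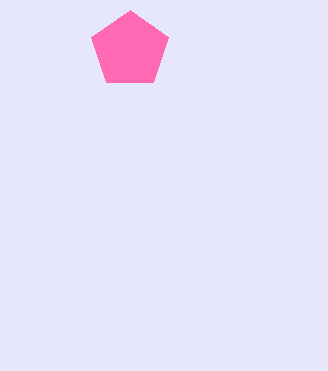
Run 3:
cx = 130; cy = 50; r = 40; fill = 'hotpink'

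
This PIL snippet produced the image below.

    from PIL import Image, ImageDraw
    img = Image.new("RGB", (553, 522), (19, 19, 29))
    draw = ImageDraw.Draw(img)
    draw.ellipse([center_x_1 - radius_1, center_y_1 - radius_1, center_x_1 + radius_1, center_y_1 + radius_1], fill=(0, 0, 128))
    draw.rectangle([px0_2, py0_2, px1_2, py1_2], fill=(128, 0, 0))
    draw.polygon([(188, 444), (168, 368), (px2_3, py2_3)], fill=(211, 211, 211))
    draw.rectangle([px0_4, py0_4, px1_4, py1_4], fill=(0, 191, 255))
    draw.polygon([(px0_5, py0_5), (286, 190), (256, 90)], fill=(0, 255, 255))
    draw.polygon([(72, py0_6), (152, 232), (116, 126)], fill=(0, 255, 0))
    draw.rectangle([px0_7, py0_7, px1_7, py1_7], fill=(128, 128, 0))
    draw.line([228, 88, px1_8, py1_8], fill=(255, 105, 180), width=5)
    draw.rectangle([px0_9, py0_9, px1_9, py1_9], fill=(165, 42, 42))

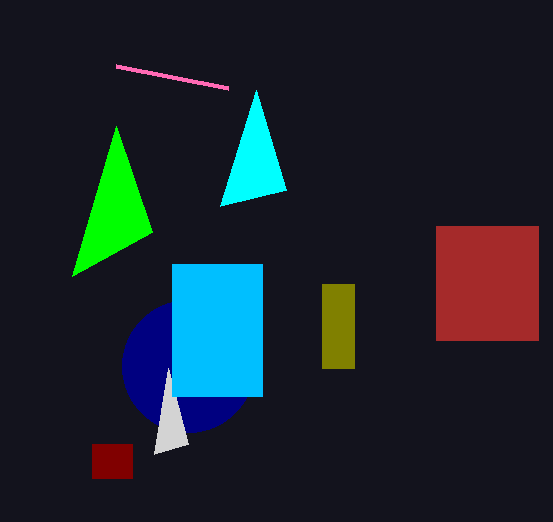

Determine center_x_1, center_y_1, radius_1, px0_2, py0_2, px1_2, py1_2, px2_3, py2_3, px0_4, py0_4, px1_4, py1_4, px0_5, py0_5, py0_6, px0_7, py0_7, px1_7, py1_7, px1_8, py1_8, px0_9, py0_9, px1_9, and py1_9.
center_x_1 = 188, center_y_1 = 366, radius_1 = 66, px0_2 = 92, py0_2 = 444, px1_2 = 132, py1_2 = 478, px2_3 = 154, py2_3 = 454, px0_4 = 172, py0_4 = 264, px1_4 = 262, py1_4 = 396, px0_5 = 220, py0_5 = 206, py0_6 = 276, px0_7 = 322, py0_7 = 284, px1_7 = 354, py1_7 = 368, px1_8 = 116, py1_8 = 66, px0_9 = 436, py0_9 = 226, px1_9 = 538, py1_9 = 340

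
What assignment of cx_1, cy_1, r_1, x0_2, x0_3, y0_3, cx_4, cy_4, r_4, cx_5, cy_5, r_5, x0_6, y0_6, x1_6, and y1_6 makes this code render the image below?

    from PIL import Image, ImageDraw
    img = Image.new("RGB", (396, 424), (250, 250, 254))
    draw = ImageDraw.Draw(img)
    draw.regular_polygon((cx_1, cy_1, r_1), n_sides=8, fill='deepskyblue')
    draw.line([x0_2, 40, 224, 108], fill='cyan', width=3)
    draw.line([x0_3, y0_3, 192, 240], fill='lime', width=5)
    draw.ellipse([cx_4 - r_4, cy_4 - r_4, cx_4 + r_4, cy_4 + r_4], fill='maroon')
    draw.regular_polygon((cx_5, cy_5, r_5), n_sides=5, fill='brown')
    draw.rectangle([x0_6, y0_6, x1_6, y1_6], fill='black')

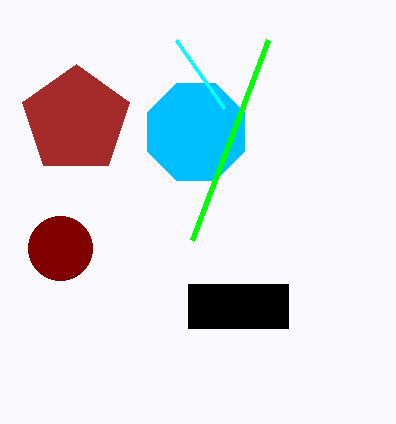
cx_1 = 196; cy_1 = 132; r_1 = 52; x0_2 = 176; x0_3 = 268; y0_3 = 40; cx_4 = 60; cy_4 = 248; r_4 = 32; cx_5 = 76; cy_5 = 120; r_5 = 56; x0_6 = 188; y0_6 = 284; x1_6 = 288; y1_6 = 328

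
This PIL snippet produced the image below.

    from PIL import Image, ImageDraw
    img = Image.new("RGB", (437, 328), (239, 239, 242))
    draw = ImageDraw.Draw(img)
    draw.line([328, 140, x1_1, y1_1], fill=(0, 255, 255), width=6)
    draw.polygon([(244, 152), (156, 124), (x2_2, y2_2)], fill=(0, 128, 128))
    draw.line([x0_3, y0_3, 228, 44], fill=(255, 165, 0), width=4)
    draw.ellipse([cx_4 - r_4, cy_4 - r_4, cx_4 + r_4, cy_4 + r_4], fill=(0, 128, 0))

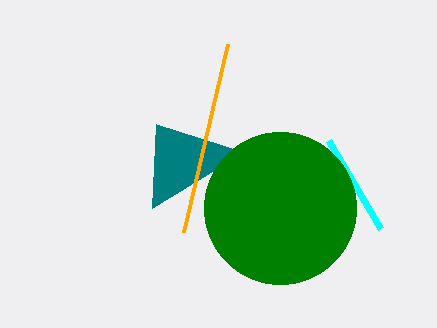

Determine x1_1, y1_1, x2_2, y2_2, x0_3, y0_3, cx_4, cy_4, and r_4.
x1_1 = 380
y1_1 = 228
x2_2 = 152
y2_2 = 208
x0_3 = 184
y0_3 = 232
cx_4 = 280
cy_4 = 208
r_4 = 76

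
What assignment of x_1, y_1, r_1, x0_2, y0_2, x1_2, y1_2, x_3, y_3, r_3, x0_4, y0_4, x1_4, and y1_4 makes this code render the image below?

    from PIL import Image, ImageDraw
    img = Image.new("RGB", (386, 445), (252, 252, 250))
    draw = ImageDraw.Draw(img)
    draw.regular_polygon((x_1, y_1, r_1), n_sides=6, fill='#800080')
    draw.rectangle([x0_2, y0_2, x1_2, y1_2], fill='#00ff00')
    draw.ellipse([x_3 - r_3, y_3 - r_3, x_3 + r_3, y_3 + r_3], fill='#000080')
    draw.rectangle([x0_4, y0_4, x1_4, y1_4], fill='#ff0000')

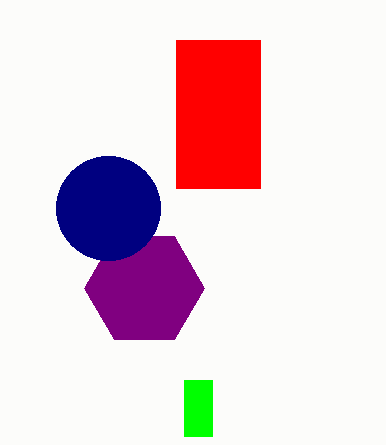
x_1 = 144; y_1 = 288; r_1 = 60; x0_2 = 184; y0_2 = 380; x1_2 = 212; y1_2 = 436; x_3 = 108; y_3 = 208; r_3 = 52; x0_4 = 176; y0_4 = 40; x1_4 = 260; y1_4 = 188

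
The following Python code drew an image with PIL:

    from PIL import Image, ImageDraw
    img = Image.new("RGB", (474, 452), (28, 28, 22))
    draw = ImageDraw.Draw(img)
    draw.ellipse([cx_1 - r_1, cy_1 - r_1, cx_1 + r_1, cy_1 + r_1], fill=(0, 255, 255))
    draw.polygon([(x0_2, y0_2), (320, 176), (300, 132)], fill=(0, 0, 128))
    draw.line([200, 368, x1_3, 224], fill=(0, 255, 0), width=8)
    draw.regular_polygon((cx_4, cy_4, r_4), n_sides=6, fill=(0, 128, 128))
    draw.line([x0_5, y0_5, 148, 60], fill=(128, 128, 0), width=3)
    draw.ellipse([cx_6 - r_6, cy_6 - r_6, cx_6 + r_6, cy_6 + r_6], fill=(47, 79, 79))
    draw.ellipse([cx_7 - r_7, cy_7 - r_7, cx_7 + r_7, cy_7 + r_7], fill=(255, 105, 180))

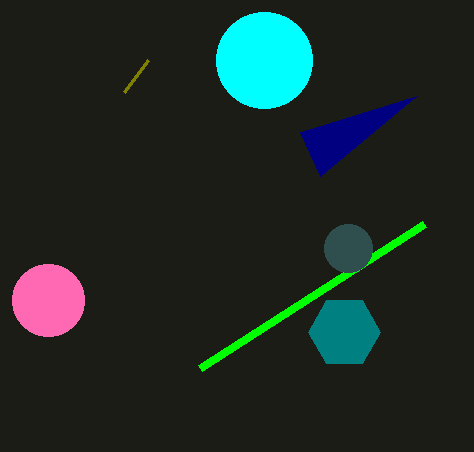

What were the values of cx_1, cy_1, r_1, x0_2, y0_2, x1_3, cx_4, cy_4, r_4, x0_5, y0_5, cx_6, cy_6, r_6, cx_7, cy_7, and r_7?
cx_1 = 264, cy_1 = 60, r_1 = 48, x0_2 = 416, y0_2 = 96, x1_3 = 424, cx_4 = 344, cy_4 = 332, r_4 = 36, x0_5 = 124, y0_5 = 92, cx_6 = 348, cy_6 = 248, r_6 = 24, cx_7 = 48, cy_7 = 300, r_7 = 36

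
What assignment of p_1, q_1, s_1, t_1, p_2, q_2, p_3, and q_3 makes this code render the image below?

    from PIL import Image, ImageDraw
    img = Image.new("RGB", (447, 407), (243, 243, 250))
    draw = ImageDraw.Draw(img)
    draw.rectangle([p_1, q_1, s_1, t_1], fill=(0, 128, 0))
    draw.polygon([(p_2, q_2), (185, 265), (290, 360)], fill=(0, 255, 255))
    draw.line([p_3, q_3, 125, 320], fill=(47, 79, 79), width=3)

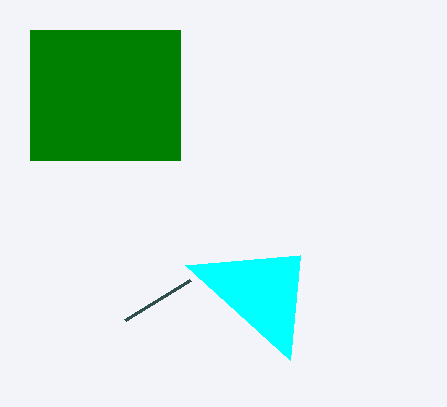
p_1 = 30; q_1 = 30; s_1 = 180; t_1 = 160; p_2 = 300; q_2 = 255; p_3 = 190; q_3 = 280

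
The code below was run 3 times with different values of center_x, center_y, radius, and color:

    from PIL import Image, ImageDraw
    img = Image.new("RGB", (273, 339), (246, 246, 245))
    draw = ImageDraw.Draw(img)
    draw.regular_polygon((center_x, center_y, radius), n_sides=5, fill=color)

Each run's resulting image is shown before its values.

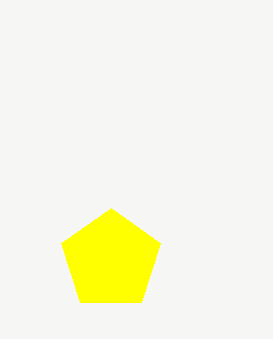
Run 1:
center_x = 111
center_y = 260
radius = 52
color = 'yellow'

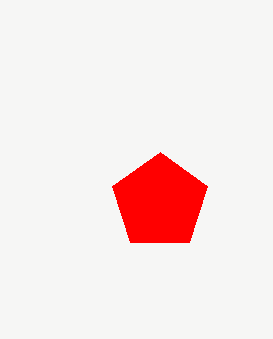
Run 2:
center_x = 160
center_y = 202
radius = 50
color = 'red'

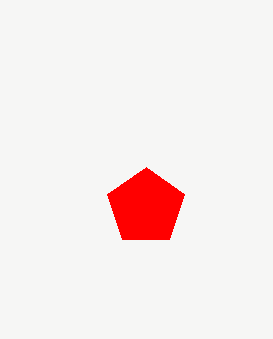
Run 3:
center_x = 146
center_y = 207
radius = 40
color = 'red'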